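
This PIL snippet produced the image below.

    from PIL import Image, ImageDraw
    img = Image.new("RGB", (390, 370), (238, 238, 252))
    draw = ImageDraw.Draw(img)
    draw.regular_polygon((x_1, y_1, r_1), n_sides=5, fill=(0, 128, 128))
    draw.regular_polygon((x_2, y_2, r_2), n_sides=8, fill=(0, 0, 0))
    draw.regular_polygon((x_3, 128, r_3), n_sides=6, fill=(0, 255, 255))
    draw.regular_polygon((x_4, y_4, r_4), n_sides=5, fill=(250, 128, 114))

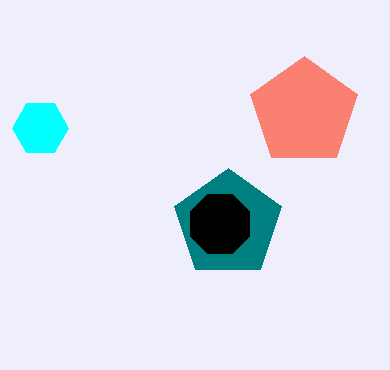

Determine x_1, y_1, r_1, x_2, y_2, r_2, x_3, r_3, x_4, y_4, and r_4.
x_1 = 228, y_1 = 224, r_1 = 56, x_2 = 220, y_2 = 224, r_2 = 32, x_3 = 40, r_3 = 28, x_4 = 304, y_4 = 112, r_4 = 56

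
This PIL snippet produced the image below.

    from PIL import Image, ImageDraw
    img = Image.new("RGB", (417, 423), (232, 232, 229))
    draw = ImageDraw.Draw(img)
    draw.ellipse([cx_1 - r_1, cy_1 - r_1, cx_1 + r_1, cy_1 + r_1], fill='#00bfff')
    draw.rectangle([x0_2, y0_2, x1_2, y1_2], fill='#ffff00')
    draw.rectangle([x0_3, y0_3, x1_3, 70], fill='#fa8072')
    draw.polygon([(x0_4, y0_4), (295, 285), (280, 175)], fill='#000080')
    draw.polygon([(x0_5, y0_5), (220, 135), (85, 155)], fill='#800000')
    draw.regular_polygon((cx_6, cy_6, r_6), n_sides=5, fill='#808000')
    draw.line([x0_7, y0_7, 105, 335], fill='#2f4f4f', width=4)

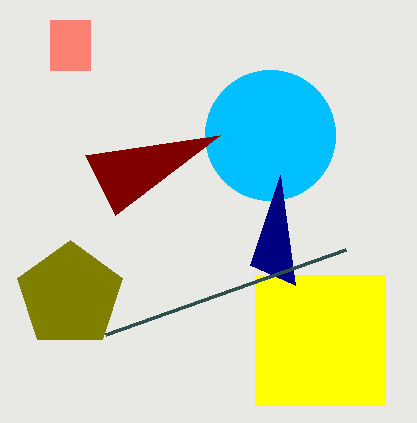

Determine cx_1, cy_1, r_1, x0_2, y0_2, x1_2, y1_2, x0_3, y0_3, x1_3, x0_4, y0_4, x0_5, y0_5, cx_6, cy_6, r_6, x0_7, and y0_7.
cx_1 = 270; cy_1 = 135; r_1 = 65; x0_2 = 255; y0_2 = 275; x1_2 = 385; y1_2 = 405; x0_3 = 50; y0_3 = 20; x1_3 = 90; x0_4 = 250; y0_4 = 265; x0_5 = 115; y0_5 = 215; cx_6 = 70; cy_6 = 295; r_6 = 55; x0_7 = 345; y0_7 = 250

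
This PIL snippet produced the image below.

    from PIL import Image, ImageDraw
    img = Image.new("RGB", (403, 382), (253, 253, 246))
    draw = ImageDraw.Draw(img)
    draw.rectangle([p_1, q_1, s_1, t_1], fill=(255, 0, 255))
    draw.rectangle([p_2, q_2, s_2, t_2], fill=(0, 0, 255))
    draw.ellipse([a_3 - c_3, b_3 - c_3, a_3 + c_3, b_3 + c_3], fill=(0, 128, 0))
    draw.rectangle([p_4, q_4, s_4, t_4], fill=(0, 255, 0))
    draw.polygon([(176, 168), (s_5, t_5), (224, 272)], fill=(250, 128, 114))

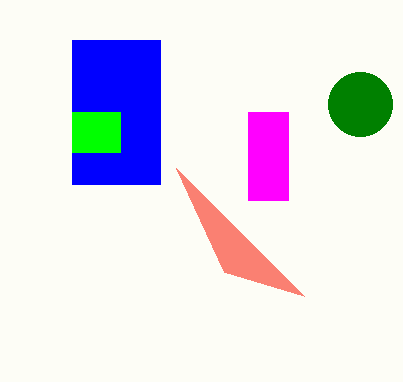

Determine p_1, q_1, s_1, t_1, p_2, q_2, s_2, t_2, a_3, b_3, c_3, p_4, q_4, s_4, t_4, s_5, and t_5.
p_1 = 248; q_1 = 112; s_1 = 288; t_1 = 200; p_2 = 72; q_2 = 40; s_2 = 160; t_2 = 184; a_3 = 360; b_3 = 104; c_3 = 32; p_4 = 72; q_4 = 112; s_4 = 120; t_4 = 152; s_5 = 304; t_5 = 296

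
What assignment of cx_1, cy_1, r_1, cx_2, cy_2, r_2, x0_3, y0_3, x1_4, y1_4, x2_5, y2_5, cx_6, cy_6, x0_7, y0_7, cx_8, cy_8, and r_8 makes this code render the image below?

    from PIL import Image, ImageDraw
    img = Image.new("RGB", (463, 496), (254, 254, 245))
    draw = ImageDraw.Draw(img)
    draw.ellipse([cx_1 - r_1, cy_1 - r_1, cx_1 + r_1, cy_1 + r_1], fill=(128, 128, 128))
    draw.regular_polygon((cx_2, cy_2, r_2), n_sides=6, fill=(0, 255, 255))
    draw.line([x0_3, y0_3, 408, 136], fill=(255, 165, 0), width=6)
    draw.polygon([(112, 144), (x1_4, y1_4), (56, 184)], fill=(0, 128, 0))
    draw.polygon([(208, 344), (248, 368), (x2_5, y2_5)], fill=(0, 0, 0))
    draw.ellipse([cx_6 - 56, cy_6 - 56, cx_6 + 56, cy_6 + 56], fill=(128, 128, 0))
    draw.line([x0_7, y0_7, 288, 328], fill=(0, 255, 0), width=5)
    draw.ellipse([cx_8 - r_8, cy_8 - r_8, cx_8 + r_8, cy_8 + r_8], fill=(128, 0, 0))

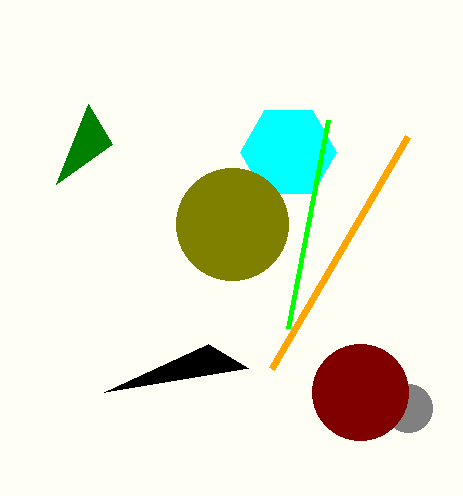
cx_1 = 408
cy_1 = 408
r_1 = 24
cx_2 = 288
cy_2 = 152
r_2 = 48
x0_3 = 272
y0_3 = 368
x1_4 = 88
y1_4 = 104
x2_5 = 104
y2_5 = 392
cx_6 = 232
cy_6 = 224
x0_7 = 328
y0_7 = 120
cx_8 = 360
cy_8 = 392
r_8 = 48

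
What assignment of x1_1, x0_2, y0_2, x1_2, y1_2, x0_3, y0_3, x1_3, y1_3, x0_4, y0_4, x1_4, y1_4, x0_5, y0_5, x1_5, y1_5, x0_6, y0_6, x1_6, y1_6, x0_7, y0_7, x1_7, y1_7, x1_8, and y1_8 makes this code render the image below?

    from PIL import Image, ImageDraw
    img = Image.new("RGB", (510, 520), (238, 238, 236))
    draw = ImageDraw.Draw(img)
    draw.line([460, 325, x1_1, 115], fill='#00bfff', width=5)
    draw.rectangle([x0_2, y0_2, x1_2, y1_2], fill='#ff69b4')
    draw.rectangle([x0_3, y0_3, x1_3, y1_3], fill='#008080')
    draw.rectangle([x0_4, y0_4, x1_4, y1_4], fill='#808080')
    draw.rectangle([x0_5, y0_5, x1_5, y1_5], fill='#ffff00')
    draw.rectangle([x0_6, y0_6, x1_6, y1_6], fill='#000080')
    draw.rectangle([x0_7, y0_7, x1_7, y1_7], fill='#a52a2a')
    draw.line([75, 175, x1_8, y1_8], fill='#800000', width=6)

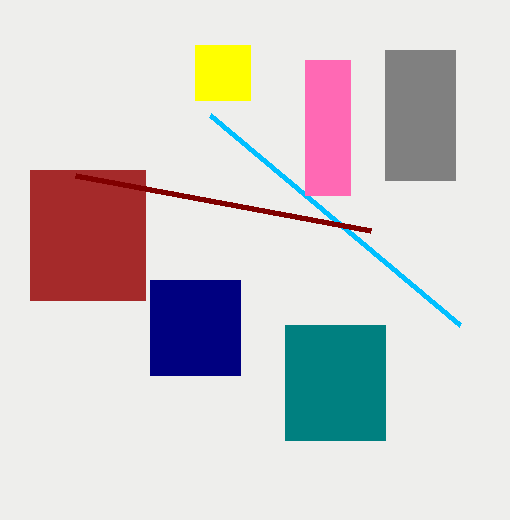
x1_1 = 210, x0_2 = 305, y0_2 = 60, x1_2 = 350, y1_2 = 195, x0_3 = 285, y0_3 = 325, x1_3 = 385, y1_3 = 440, x0_4 = 385, y0_4 = 50, x1_4 = 455, y1_4 = 180, x0_5 = 195, y0_5 = 45, x1_5 = 250, y1_5 = 100, x0_6 = 150, y0_6 = 280, x1_6 = 240, y1_6 = 375, x0_7 = 30, y0_7 = 170, x1_7 = 145, y1_7 = 300, x1_8 = 370, y1_8 = 230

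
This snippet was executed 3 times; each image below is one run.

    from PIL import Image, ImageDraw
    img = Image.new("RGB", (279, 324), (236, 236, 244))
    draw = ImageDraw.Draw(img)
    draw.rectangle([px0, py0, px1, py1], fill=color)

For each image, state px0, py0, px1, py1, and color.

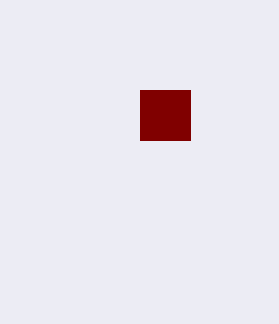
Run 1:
px0 = 140
py0 = 90
px1 = 190
py1 = 140
color = 'maroon'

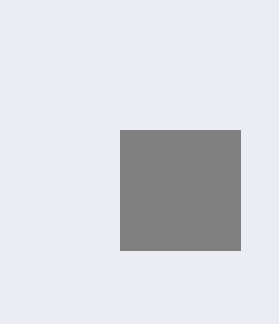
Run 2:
px0 = 120; py0 = 130; px1 = 240; py1 = 250; color = 'gray'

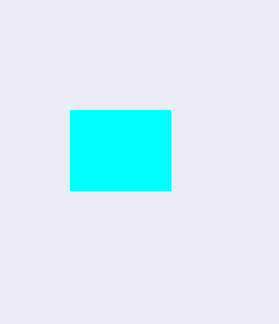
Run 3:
px0 = 70; py0 = 110; px1 = 170; py1 = 190; color = 'cyan'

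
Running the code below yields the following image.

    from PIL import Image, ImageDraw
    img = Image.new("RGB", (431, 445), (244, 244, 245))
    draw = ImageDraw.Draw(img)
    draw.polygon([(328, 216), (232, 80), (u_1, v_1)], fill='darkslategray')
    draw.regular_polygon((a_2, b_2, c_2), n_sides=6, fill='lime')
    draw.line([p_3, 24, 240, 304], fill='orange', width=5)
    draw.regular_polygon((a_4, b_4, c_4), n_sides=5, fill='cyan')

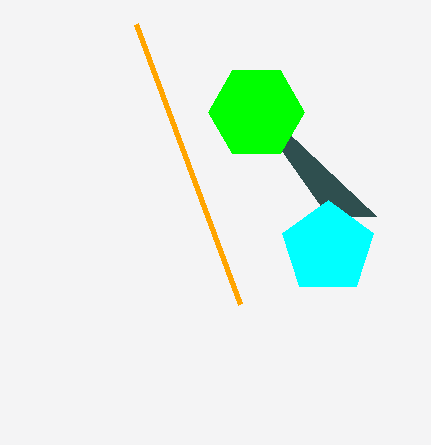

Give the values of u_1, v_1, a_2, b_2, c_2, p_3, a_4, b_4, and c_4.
u_1 = 376, v_1 = 216, a_2 = 256, b_2 = 112, c_2 = 48, p_3 = 136, a_4 = 328, b_4 = 248, c_4 = 48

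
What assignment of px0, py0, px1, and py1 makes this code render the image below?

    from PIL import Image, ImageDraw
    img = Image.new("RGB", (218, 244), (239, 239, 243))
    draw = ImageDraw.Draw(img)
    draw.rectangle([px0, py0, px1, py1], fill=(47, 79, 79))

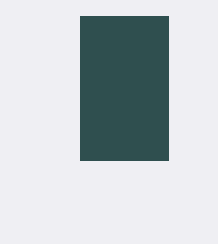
px0 = 80
py0 = 16
px1 = 168
py1 = 160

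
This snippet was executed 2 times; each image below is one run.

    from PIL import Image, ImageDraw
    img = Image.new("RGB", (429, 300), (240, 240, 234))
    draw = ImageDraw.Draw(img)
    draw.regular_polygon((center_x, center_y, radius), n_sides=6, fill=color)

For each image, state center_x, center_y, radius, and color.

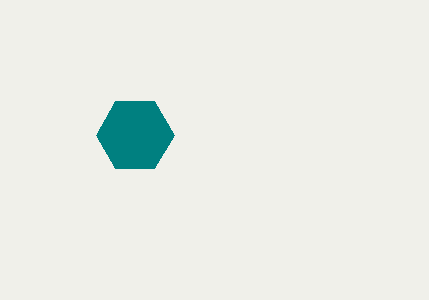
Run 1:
center_x = 135; center_y = 135; radius = 39; color = 'teal'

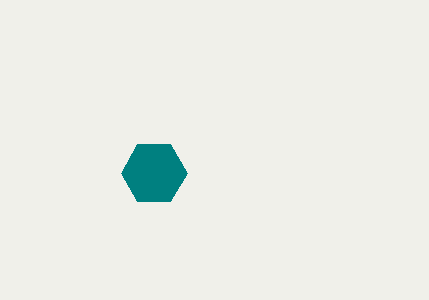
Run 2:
center_x = 154; center_y = 173; radius = 33; color = 'teal'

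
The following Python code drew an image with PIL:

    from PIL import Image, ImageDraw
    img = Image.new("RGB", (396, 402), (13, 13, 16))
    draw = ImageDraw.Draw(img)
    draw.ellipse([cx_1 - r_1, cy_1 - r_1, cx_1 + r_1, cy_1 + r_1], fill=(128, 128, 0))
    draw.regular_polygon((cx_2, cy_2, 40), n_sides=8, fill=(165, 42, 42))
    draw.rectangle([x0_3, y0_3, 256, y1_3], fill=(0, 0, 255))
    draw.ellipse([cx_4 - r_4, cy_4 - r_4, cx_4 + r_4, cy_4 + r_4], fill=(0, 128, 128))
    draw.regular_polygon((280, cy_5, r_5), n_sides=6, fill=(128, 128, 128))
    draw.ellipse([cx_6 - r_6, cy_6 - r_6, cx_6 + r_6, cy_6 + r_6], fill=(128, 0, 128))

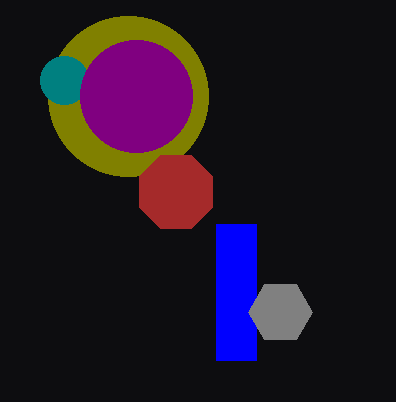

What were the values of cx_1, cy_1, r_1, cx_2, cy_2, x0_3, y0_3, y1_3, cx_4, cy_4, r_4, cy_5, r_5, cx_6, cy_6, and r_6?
cx_1 = 128, cy_1 = 96, r_1 = 80, cx_2 = 176, cy_2 = 192, x0_3 = 216, y0_3 = 224, y1_3 = 360, cx_4 = 64, cy_4 = 80, r_4 = 24, cy_5 = 312, r_5 = 32, cx_6 = 136, cy_6 = 96, r_6 = 56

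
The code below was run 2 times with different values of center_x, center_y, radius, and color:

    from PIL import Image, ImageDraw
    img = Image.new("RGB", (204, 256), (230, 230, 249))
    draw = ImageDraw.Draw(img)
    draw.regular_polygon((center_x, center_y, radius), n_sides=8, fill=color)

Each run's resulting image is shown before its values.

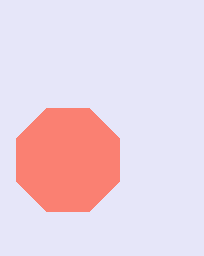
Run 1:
center_x = 68
center_y = 160
radius = 56
color = 'salmon'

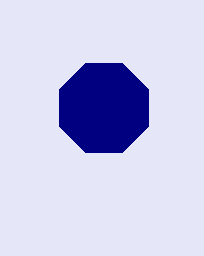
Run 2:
center_x = 104
center_y = 108
radius = 48
color = 'navy'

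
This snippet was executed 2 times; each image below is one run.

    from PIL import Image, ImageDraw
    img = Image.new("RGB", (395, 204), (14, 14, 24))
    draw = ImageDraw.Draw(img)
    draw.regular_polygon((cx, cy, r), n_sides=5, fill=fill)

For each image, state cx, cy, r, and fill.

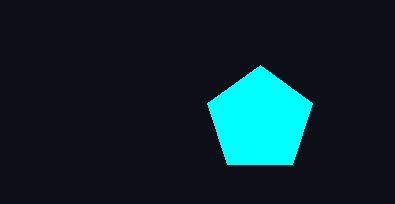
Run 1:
cx = 260, cy = 120, r = 55, fill = 'cyan'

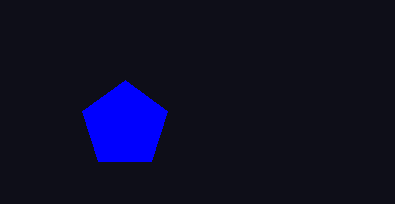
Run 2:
cx = 125; cy = 125; r = 45; fill = 'blue'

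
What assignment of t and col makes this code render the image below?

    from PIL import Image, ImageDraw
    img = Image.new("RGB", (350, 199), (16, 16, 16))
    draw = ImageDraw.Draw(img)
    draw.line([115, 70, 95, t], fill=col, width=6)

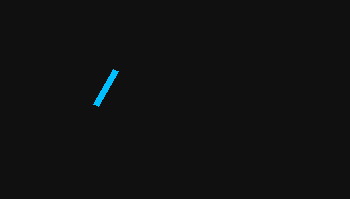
t = 105, col = 'deepskyblue'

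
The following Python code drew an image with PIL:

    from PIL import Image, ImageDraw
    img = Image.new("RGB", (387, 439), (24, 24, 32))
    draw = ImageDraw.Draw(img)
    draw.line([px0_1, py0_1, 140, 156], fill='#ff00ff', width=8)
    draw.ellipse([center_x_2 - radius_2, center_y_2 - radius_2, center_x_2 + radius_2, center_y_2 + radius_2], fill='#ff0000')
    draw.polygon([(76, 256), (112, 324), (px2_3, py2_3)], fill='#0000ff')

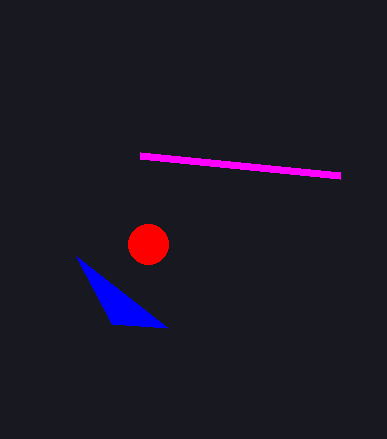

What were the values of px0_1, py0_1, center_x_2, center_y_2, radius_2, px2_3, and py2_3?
px0_1 = 340, py0_1 = 176, center_x_2 = 148, center_y_2 = 244, radius_2 = 20, px2_3 = 168, py2_3 = 328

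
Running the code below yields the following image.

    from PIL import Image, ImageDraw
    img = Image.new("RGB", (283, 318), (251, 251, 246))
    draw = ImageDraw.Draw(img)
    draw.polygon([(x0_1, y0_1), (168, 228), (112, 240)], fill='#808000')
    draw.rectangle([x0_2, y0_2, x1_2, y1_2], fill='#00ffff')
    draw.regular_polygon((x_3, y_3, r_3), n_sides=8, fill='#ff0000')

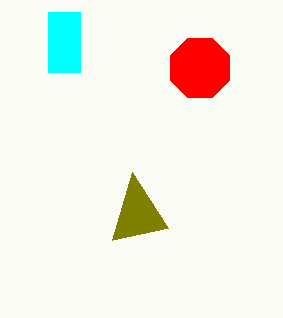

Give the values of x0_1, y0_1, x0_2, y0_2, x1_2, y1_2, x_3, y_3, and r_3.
x0_1 = 132; y0_1 = 172; x0_2 = 48; y0_2 = 12; x1_2 = 80; y1_2 = 72; x_3 = 200; y_3 = 68; r_3 = 32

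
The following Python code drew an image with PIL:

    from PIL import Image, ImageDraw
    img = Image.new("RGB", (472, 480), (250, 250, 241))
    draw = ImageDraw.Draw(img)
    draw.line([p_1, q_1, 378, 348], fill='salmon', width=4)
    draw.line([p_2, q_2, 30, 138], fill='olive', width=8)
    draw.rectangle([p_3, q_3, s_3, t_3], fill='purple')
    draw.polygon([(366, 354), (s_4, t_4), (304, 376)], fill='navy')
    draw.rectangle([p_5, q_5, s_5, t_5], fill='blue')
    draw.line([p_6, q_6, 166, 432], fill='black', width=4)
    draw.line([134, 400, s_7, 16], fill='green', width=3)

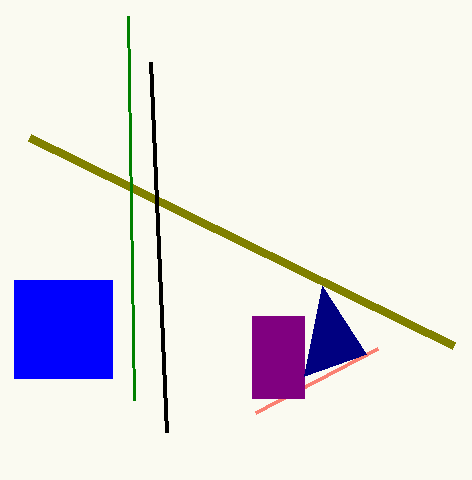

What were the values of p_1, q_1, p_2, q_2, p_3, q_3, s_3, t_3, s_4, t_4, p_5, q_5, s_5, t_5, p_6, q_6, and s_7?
p_1 = 256
q_1 = 412
p_2 = 454
q_2 = 346
p_3 = 252
q_3 = 316
s_3 = 304
t_3 = 398
s_4 = 322
t_4 = 286
p_5 = 14
q_5 = 280
s_5 = 112
t_5 = 378
p_6 = 150
q_6 = 62
s_7 = 128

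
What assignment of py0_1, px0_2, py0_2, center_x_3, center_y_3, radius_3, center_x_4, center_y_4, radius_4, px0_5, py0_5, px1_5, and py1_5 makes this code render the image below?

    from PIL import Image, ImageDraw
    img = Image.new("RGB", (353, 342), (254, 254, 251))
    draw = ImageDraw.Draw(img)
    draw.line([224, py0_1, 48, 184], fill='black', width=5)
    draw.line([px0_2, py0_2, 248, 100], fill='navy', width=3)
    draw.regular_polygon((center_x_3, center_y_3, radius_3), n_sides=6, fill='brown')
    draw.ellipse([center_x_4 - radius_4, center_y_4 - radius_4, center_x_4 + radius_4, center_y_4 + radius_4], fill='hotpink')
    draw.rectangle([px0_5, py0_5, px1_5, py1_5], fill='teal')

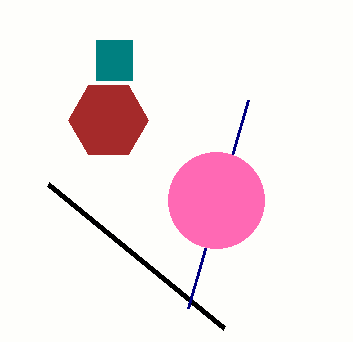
py0_1 = 328; px0_2 = 188; py0_2 = 308; center_x_3 = 108; center_y_3 = 120; radius_3 = 40; center_x_4 = 216; center_y_4 = 200; radius_4 = 48; px0_5 = 96; py0_5 = 40; px1_5 = 132; py1_5 = 80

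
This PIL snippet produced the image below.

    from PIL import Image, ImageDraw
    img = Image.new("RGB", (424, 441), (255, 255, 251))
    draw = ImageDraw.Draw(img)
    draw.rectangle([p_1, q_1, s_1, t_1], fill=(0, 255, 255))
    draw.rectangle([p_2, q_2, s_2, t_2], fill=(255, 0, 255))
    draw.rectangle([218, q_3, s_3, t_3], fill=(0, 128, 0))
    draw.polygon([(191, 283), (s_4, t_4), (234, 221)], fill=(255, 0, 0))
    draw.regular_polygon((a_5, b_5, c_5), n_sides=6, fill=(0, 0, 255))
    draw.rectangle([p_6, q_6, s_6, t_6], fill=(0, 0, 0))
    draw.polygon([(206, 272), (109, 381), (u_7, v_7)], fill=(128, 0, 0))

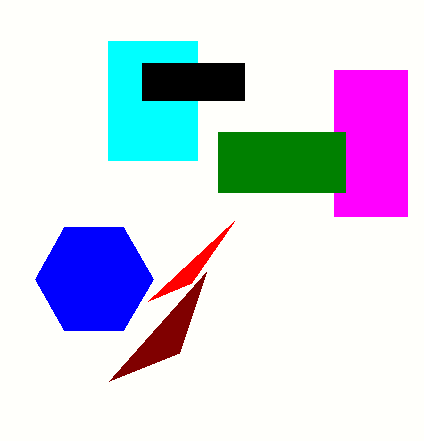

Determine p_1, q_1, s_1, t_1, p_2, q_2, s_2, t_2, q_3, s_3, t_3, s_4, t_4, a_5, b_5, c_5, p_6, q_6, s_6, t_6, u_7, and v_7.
p_1 = 108
q_1 = 41
s_1 = 197
t_1 = 160
p_2 = 334
q_2 = 70
s_2 = 407
t_2 = 216
q_3 = 132
s_3 = 345
t_3 = 192
s_4 = 148
t_4 = 301
a_5 = 94
b_5 = 279
c_5 = 59
p_6 = 142
q_6 = 63
s_6 = 244
t_6 = 100
u_7 = 179
v_7 = 353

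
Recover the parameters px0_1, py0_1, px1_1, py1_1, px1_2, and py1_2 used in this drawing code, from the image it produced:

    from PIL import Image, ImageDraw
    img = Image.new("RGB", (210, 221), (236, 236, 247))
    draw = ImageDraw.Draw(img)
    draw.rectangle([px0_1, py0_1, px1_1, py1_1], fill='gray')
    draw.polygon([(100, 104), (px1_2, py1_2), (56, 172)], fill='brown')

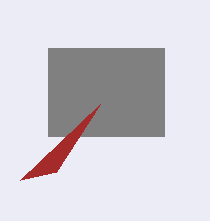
px0_1 = 48; py0_1 = 48; px1_1 = 164; py1_1 = 136; px1_2 = 20; py1_2 = 180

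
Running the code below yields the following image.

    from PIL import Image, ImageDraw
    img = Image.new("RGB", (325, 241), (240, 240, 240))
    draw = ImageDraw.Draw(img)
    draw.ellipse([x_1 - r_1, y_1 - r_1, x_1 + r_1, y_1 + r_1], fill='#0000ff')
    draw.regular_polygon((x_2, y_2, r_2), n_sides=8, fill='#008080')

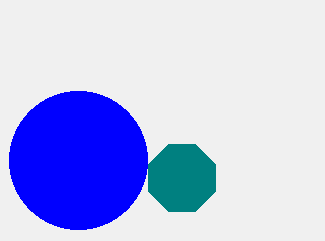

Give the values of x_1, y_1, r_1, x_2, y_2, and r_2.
x_1 = 78; y_1 = 160; r_1 = 69; x_2 = 182; y_2 = 178; r_2 = 36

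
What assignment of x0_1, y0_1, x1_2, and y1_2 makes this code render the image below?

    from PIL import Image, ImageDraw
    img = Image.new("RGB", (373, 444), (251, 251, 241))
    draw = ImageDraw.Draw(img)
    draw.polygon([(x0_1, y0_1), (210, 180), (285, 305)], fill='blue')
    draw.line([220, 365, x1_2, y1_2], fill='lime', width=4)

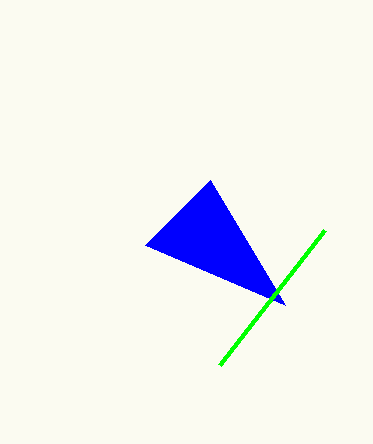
x0_1 = 145; y0_1 = 245; x1_2 = 325; y1_2 = 230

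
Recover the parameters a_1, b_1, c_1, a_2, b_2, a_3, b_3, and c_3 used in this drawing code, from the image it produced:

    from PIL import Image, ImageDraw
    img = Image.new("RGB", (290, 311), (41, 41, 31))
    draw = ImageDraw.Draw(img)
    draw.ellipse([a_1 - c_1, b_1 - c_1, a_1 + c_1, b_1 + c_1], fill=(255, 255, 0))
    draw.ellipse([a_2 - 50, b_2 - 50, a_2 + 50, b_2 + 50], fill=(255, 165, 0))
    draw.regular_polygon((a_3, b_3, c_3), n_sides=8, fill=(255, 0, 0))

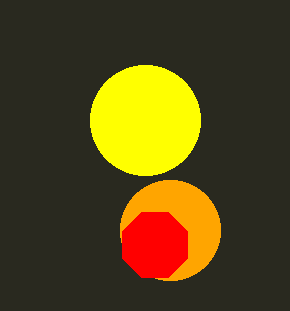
a_1 = 145
b_1 = 120
c_1 = 55
a_2 = 170
b_2 = 230
a_3 = 155
b_3 = 245
c_3 = 35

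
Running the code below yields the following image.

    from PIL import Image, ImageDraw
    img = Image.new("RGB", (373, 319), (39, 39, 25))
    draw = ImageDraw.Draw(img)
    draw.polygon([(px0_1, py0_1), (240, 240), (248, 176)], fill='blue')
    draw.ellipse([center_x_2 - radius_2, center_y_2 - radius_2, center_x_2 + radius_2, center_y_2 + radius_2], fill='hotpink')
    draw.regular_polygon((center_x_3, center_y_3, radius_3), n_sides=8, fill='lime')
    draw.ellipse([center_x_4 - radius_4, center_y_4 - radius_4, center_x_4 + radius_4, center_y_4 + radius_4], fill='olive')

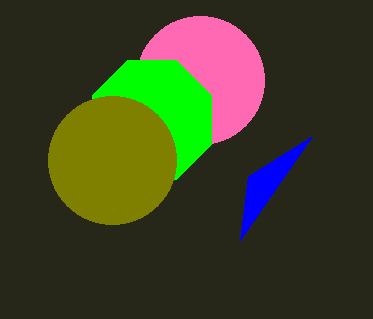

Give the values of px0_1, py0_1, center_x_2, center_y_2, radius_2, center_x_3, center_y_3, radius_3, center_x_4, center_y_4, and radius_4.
px0_1 = 312; py0_1 = 136; center_x_2 = 200; center_y_2 = 80; radius_2 = 64; center_x_3 = 152; center_y_3 = 120; radius_3 = 64; center_x_4 = 112; center_y_4 = 160; radius_4 = 64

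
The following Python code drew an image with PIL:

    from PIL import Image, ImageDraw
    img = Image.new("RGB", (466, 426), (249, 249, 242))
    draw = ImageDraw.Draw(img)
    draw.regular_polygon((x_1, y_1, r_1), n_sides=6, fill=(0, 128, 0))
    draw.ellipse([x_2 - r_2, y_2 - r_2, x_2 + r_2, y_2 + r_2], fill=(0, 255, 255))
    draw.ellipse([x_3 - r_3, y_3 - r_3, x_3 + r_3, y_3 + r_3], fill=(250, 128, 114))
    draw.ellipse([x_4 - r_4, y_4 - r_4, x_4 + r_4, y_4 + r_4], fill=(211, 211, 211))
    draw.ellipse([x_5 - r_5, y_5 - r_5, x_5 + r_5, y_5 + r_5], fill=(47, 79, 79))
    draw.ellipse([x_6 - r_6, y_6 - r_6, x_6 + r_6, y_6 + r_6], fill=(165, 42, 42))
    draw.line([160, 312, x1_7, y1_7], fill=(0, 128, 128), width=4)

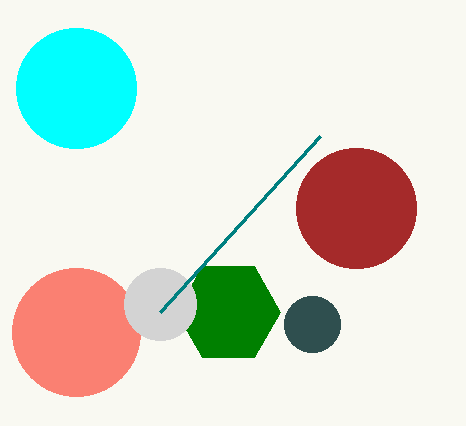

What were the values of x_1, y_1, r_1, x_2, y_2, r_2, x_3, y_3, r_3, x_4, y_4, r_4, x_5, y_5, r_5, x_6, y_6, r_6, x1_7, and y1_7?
x_1 = 228, y_1 = 312, r_1 = 52, x_2 = 76, y_2 = 88, r_2 = 60, x_3 = 76, y_3 = 332, r_3 = 64, x_4 = 160, y_4 = 304, r_4 = 36, x_5 = 312, y_5 = 324, r_5 = 28, x_6 = 356, y_6 = 208, r_6 = 60, x1_7 = 320, y1_7 = 136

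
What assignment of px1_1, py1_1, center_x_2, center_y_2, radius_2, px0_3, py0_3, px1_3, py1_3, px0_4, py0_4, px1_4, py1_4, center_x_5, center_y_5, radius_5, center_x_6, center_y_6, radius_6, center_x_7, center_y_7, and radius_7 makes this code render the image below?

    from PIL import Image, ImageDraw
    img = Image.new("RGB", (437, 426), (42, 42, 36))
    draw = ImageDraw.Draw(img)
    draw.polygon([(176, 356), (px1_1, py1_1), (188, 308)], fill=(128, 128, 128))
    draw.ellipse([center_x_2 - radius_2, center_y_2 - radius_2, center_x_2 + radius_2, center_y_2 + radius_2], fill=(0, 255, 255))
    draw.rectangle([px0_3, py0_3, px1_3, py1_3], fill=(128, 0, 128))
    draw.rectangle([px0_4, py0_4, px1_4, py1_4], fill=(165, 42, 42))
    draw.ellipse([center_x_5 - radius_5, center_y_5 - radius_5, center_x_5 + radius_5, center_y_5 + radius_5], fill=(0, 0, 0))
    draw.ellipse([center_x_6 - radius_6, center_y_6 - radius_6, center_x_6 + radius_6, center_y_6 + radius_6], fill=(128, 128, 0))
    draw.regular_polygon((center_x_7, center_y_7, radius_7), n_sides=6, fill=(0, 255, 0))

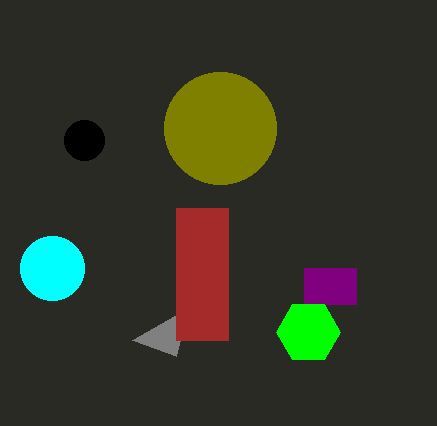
px1_1 = 132, py1_1 = 340, center_x_2 = 52, center_y_2 = 268, radius_2 = 32, px0_3 = 304, py0_3 = 268, px1_3 = 356, py1_3 = 304, px0_4 = 176, py0_4 = 208, px1_4 = 228, py1_4 = 340, center_x_5 = 84, center_y_5 = 140, radius_5 = 20, center_x_6 = 220, center_y_6 = 128, radius_6 = 56, center_x_7 = 308, center_y_7 = 332, radius_7 = 32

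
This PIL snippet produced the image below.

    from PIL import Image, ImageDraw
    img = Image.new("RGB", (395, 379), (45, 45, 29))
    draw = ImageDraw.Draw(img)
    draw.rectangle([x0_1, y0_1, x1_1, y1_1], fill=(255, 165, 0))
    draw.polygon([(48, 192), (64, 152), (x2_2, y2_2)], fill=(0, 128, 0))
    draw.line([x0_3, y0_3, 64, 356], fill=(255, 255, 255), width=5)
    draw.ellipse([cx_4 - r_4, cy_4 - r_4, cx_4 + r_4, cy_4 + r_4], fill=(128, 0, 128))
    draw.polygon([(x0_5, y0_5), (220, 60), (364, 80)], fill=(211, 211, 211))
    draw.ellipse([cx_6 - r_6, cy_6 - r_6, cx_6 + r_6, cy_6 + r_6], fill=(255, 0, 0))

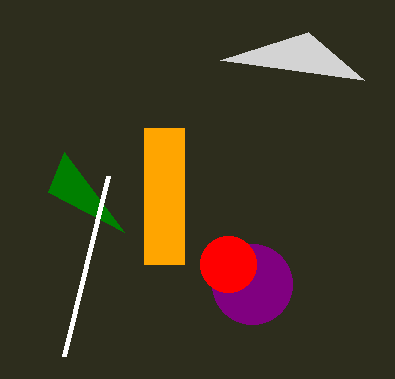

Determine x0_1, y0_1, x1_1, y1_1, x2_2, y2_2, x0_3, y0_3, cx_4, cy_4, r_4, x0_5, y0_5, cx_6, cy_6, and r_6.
x0_1 = 144; y0_1 = 128; x1_1 = 184; y1_1 = 264; x2_2 = 124; y2_2 = 232; x0_3 = 108; y0_3 = 176; cx_4 = 252; cy_4 = 284; r_4 = 40; x0_5 = 308; y0_5 = 32; cx_6 = 228; cy_6 = 264; r_6 = 28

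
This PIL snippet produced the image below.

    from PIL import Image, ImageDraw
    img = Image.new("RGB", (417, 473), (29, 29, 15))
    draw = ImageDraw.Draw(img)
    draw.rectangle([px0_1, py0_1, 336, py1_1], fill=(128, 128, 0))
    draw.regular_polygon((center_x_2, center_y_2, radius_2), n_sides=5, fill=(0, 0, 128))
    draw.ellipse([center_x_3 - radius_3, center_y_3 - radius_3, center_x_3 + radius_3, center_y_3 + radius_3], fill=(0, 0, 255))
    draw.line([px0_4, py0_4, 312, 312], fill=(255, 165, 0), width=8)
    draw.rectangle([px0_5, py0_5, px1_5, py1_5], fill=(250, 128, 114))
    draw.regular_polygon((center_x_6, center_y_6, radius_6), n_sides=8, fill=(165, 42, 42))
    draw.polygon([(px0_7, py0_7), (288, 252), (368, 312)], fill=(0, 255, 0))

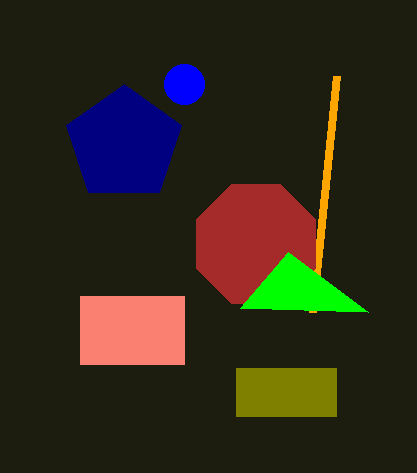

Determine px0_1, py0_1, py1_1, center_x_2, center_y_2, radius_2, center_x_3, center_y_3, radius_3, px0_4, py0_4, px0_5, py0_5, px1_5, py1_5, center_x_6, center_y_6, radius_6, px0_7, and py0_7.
px0_1 = 236
py0_1 = 368
py1_1 = 416
center_x_2 = 124
center_y_2 = 144
radius_2 = 60
center_x_3 = 184
center_y_3 = 84
radius_3 = 20
px0_4 = 336
py0_4 = 76
px0_5 = 80
py0_5 = 296
px1_5 = 184
py1_5 = 364
center_x_6 = 256
center_y_6 = 244
radius_6 = 64
px0_7 = 240
py0_7 = 308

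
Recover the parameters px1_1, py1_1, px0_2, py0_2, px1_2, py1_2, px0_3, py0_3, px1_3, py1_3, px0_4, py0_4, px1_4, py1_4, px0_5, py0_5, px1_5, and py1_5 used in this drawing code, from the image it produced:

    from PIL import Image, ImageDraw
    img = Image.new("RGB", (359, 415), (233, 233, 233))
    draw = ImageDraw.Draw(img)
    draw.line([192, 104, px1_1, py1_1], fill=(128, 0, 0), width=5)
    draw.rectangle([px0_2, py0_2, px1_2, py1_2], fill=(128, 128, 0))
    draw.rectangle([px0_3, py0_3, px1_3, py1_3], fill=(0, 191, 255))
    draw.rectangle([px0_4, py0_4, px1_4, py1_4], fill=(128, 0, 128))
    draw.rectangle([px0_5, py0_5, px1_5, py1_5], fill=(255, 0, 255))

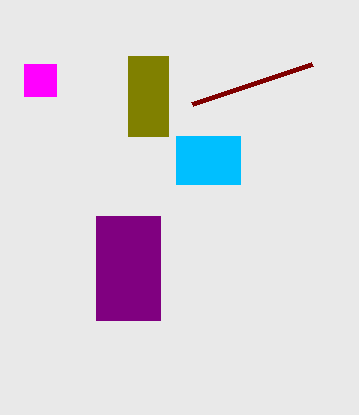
px1_1 = 312
py1_1 = 64
px0_2 = 128
py0_2 = 56
px1_2 = 168
py1_2 = 136
px0_3 = 176
py0_3 = 136
px1_3 = 240
py1_3 = 184
px0_4 = 96
py0_4 = 216
px1_4 = 160
py1_4 = 320
px0_5 = 24
py0_5 = 64
px1_5 = 56
py1_5 = 96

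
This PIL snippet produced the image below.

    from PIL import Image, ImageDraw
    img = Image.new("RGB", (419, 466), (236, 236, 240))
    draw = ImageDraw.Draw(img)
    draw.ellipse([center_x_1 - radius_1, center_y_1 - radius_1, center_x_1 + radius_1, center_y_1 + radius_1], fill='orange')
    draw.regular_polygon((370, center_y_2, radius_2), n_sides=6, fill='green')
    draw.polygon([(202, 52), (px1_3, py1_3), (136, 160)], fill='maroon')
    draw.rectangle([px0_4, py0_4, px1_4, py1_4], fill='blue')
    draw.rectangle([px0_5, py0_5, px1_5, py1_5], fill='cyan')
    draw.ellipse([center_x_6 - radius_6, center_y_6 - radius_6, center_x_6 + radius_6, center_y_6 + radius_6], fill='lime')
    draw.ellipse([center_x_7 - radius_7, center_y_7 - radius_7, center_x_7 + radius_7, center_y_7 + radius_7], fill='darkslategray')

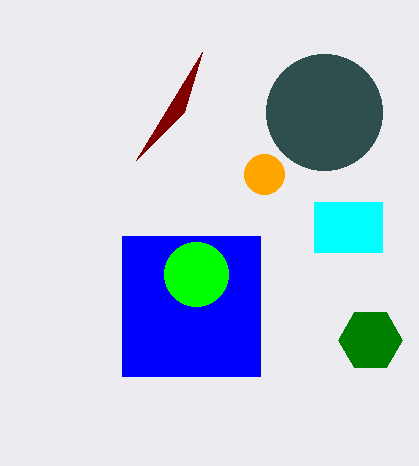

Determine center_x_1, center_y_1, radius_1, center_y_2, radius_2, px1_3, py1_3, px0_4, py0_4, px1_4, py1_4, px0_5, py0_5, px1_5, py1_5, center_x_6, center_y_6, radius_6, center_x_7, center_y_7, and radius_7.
center_x_1 = 264, center_y_1 = 174, radius_1 = 20, center_y_2 = 340, radius_2 = 32, px1_3 = 184, py1_3 = 112, px0_4 = 122, py0_4 = 236, px1_4 = 260, py1_4 = 376, px0_5 = 314, py0_5 = 202, px1_5 = 382, py1_5 = 252, center_x_6 = 196, center_y_6 = 274, radius_6 = 32, center_x_7 = 324, center_y_7 = 112, radius_7 = 58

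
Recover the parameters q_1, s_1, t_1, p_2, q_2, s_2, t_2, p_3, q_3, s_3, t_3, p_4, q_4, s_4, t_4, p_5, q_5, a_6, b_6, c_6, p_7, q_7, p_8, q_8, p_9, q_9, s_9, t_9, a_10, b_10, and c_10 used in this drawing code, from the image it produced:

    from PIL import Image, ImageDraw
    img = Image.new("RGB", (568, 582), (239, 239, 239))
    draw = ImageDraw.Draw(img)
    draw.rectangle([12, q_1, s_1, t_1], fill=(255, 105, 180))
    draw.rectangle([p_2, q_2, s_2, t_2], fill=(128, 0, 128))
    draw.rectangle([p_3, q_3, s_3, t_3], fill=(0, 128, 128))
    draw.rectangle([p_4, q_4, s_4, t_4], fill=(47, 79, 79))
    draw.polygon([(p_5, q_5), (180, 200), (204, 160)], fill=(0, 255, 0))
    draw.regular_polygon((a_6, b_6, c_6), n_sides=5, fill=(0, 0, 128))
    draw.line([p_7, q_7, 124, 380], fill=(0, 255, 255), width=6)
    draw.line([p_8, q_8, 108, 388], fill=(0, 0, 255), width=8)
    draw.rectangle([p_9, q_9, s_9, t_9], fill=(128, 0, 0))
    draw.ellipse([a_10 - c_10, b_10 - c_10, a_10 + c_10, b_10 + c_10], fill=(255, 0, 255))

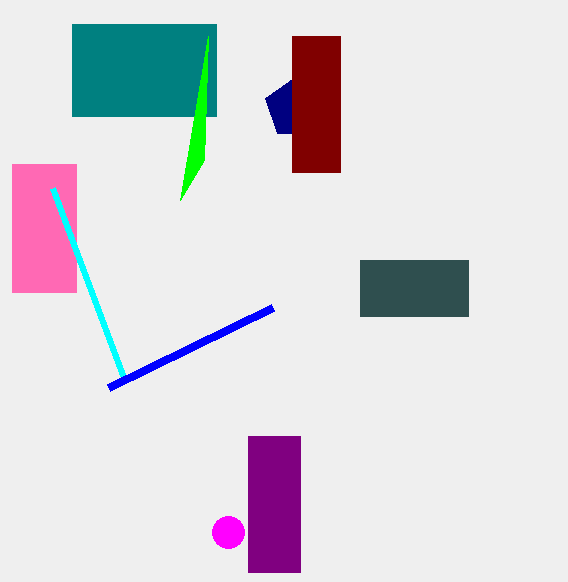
q_1 = 164
s_1 = 76
t_1 = 292
p_2 = 248
q_2 = 436
s_2 = 300
t_2 = 572
p_3 = 72
q_3 = 24
s_3 = 216
t_3 = 116
p_4 = 360
q_4 = 260
s_4 = 468
t_4 = 316
p_5 = 208
q_5 = 36
a_6 = 296
b_6 = 108
c_6 = 32
p_7 = 52
q_7 = 188
p_8 = 272
q_8 = 308
p_9 = 292
q_9 = 36
s_9 = 340
t_9 = 172
a_10 = 228
b_10 = 532
c_10 = 16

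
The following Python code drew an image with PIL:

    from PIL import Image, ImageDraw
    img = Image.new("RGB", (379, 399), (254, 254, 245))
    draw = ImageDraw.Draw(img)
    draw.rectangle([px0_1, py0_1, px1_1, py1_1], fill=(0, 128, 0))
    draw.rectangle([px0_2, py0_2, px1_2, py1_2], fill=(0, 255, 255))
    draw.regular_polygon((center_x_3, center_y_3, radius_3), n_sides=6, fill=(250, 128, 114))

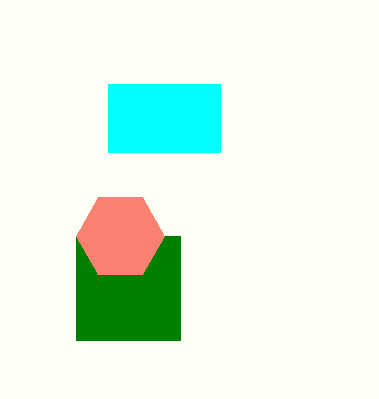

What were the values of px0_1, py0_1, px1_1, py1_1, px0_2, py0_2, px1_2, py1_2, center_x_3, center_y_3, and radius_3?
px0_1 = 76, py0_1 = 236, px1_1 = 180, py1_1 = 340, px0_2 = 108, py0_2 = 84, px1_2 = 220, py1_2 = 152, center_x_3 = 120, center_y_3 = 236, radius_3 = 44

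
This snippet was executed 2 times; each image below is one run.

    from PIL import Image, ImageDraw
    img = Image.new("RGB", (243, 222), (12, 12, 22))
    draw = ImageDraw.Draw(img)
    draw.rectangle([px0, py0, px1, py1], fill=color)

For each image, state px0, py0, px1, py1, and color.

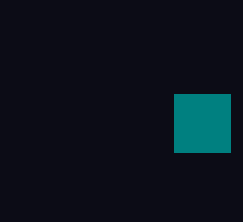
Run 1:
px0 = 174, py0 = 94, px1 = 230, py1 = 152, color = 'teal'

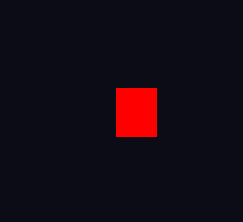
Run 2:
px0 = 116
py0 = 88
px1 = 156
py1 = 136
color = 'red'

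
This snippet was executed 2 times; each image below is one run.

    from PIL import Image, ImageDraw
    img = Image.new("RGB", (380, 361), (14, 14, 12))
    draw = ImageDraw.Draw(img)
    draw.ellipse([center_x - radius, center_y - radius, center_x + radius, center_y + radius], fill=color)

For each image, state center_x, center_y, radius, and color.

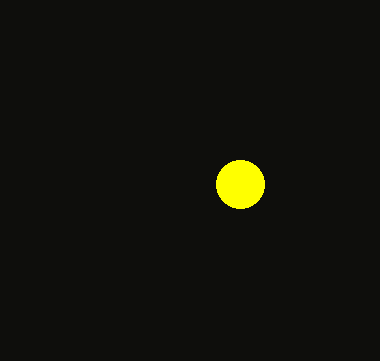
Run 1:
center_x = 240; center_y = 184; radius = 24; color = 'yellow'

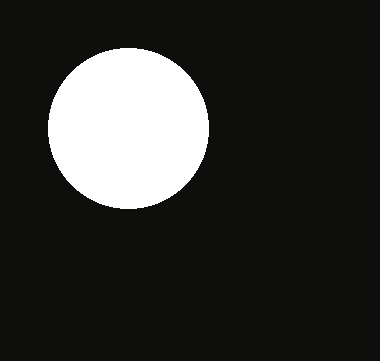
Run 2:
center_x = 128
center_y = 128
radius = 80
color = 'white'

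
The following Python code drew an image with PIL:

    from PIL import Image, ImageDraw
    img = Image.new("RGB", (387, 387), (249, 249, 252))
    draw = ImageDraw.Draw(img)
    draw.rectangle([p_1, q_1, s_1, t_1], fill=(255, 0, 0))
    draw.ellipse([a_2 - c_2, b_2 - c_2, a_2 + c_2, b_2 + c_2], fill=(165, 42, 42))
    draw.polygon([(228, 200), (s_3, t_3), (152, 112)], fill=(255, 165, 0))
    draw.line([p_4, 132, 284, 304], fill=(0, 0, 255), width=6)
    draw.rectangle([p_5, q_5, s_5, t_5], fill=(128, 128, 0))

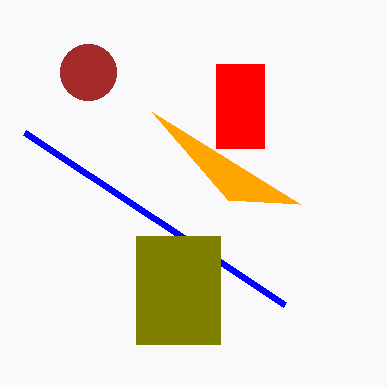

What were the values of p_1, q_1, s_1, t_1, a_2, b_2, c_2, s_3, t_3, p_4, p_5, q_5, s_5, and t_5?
p_1 = 216
q_1 = 64
s_1 = 264
t_1 = 148
a_2 = 88
b_2 = 72
c_2 = 28
s_3 = 300
t_3 = 204
p_4 = 24
p_5 = 136
q_5 = 236
s_5 = 220
t_5 = 344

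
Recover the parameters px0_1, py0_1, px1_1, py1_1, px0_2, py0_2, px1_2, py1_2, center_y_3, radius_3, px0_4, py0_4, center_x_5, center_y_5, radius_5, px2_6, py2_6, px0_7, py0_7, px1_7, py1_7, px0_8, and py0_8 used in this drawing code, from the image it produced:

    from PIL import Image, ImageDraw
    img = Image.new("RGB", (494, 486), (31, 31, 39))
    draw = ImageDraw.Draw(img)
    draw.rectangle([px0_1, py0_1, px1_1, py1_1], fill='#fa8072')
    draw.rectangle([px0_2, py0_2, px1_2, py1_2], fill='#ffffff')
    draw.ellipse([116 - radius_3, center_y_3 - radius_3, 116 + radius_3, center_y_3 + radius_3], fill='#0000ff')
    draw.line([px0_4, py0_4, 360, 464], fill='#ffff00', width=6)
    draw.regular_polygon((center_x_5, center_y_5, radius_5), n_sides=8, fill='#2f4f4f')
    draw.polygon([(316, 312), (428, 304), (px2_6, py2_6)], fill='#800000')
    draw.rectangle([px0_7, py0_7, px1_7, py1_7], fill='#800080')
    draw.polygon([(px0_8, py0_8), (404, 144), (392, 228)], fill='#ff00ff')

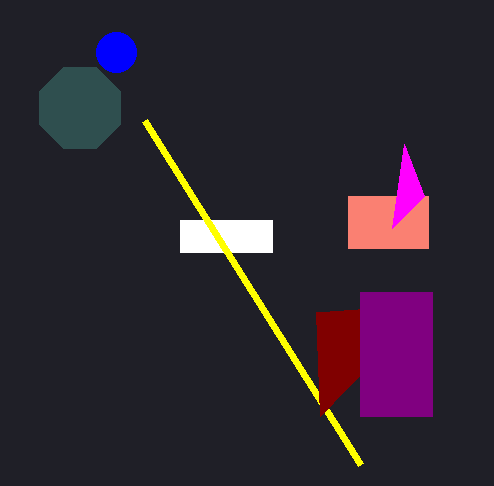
px0_1 = 348
py0_1 = 196
px1_1 = 428
py1_1 = 248
px0_2 = 180
py0_2 = 220
px1_2 = 272
py1_2 = 252
center_y_3 = 52
radius_3 = 20
px0_4 = 144
py0_4 = 120
center_x_5 = 80
center_y_5 = 108
radius_5 = 44
px2_6 = 320
py2_6 = 416
px0_7 = 360
py0_7 = 292
px1_7 = 432
py1_7 = 416
px0_8 = 424
py0_8 = 196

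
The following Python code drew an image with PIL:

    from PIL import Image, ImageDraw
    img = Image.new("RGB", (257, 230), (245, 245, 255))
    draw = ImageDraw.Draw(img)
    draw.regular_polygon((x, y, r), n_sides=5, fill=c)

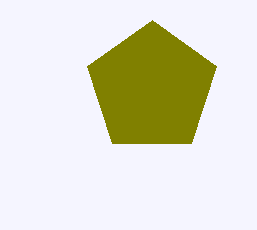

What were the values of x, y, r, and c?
x = 152, y = 88, r = 68, c = 'olive'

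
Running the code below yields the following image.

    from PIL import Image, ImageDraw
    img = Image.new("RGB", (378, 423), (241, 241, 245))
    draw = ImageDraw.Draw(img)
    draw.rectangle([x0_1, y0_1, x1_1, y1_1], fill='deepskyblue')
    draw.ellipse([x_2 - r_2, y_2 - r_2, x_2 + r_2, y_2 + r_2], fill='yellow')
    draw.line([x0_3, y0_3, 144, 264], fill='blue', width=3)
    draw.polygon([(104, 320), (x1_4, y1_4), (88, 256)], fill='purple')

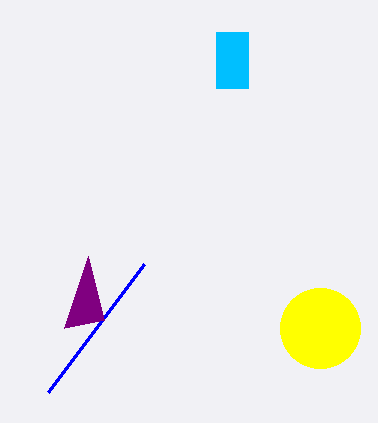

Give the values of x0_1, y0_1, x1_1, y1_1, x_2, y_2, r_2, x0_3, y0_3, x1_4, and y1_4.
x0_1 = 216, y0_1 = 32, x1_1 = 248, y1_1 = 88, x_2 = 320, y_2 = 328, r_2 = 40, x0_3 = 48, y0_3 = 392, x1_4 = 64, y1_4 = 328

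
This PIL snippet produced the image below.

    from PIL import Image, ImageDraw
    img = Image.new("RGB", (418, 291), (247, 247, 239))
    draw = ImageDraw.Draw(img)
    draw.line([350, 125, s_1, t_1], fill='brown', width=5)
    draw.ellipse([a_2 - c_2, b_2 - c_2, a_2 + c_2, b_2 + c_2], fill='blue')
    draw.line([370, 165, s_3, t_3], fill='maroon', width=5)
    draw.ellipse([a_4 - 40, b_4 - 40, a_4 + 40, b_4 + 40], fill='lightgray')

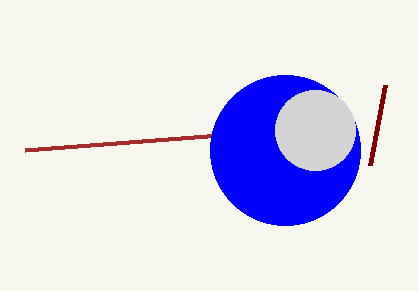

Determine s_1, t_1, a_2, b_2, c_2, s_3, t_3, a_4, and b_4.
s_1 = 25
t_1 = 150
a_2 = 285
b_2 = 150
c_2 = 75
s_3 = 385
t_3 = 85
a_4 = 315
b_4 = 130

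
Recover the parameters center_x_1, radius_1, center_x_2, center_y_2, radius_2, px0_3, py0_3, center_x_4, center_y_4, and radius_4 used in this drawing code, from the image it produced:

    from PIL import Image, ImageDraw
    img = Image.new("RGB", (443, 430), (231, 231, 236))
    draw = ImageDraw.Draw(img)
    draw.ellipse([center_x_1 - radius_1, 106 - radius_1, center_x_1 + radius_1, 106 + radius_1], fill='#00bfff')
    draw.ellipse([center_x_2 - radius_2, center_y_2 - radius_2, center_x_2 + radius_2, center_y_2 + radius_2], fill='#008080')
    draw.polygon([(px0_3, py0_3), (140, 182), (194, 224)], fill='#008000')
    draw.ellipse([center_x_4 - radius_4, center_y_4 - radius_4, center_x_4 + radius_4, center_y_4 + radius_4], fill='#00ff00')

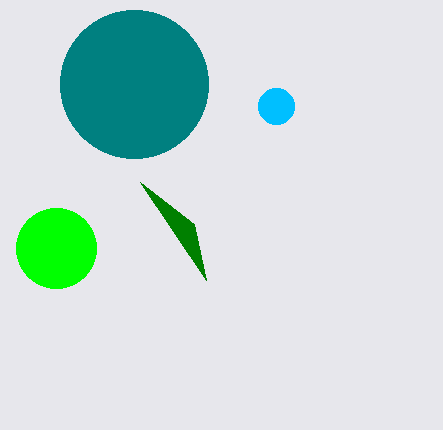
center_x_1 = 276, radius_1 = 18, center_x_2 = 134, center_y_2 = 84, radius_2 = 74, px0_3 = 206, py0_3 = 280, center_x_4 = 56, center_y_4 = 248, radius_4 = 40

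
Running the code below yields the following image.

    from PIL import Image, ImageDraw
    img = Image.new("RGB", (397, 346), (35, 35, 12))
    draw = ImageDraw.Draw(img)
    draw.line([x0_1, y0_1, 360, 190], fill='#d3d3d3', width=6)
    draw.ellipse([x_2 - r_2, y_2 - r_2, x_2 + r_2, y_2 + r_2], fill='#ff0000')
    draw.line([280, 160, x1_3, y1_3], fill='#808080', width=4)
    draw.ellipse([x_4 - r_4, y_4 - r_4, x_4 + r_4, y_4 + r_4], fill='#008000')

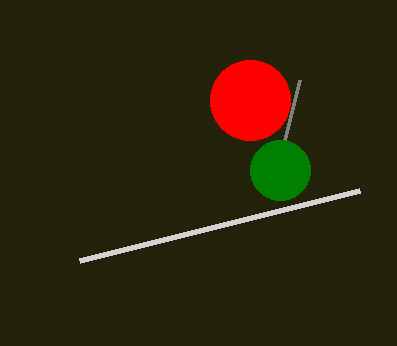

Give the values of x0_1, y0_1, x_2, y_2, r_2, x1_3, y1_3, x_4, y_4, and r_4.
x0_1 = 80
y0_1 = 260
x_2 = 250
y_2 = 100
r_2 = 40
x1_3 = 300
y1_3 = 80
x_4 = 280
y_4 = 170
r_4 = 30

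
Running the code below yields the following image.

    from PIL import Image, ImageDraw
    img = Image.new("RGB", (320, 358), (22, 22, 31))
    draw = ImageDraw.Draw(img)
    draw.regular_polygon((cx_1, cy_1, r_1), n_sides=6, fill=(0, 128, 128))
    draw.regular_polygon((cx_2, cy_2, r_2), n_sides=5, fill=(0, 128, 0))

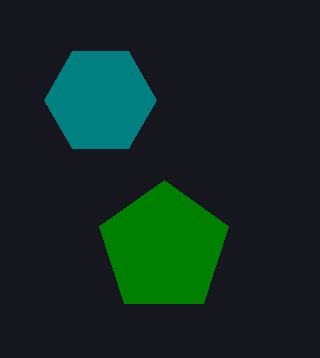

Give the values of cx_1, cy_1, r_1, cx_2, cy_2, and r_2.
cx_1 = 100
cy_1 = 100
r_1 = 56
cx_2 = 164
cy_2 = 248
r_2 = 68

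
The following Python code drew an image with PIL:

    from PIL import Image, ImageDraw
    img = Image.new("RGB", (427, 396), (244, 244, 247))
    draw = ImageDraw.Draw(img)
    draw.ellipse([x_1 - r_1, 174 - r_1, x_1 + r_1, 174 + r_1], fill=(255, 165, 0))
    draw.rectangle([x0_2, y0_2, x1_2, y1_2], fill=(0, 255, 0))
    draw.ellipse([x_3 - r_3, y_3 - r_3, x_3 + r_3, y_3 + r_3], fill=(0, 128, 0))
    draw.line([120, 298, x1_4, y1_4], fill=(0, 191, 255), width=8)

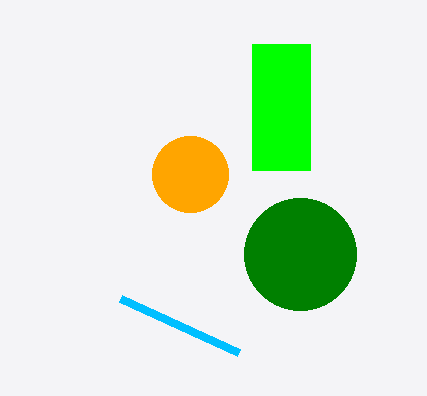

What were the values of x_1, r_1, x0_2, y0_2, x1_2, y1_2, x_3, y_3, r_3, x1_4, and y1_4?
x_1 = 190, r_1 = 38, x0_2 = 252, y0_2 = 44, x1_2 = 310, y1_2 = 170, x_3 = 300, y_3 = 254, r_3 = 56, x1_4 = 238, y1_4 = 352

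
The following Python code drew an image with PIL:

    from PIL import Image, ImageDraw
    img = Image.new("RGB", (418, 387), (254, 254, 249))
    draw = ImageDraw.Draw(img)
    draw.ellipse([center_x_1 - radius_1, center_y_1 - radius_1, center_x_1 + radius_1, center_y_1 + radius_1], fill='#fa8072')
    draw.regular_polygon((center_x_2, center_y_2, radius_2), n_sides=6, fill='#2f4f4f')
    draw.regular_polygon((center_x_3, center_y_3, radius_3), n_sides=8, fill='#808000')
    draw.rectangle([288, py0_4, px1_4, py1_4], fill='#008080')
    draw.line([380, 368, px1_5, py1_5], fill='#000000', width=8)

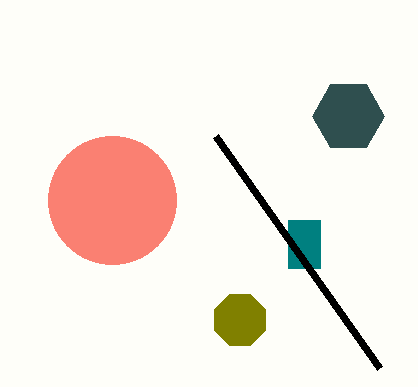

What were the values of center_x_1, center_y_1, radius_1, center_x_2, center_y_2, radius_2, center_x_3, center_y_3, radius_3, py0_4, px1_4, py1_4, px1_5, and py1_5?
center_x_1 = 112, center_y_1 = 200, radius_1 = 64, center_x_2 = 348, center_y_2 = 116, radius_2 = 36, center_x_3 = 240, center_y_3 = 320, radius_3 = 28, py0_4 = 220, px1_4 = 320, py1_4 = 268, px1_5 = 216, py1_5 = 136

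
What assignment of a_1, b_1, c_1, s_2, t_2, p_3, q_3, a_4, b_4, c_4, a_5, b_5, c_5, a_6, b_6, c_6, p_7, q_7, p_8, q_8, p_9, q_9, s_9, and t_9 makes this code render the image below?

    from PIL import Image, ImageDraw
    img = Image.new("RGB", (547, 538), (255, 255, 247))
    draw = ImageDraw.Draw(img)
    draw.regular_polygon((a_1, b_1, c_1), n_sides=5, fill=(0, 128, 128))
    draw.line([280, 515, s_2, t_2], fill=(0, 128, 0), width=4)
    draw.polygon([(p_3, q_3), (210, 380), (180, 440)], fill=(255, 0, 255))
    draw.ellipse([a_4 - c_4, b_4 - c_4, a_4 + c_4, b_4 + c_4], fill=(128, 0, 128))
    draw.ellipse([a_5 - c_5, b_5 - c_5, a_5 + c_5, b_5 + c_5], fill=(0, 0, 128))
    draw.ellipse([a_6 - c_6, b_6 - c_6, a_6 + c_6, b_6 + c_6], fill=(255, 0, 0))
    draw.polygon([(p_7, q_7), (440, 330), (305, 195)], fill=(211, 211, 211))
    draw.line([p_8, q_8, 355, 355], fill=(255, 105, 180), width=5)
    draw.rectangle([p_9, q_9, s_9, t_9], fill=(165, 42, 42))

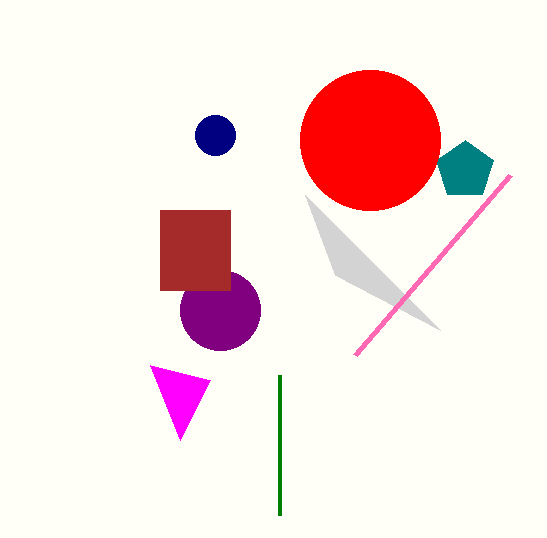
a_1 = 465, b_1 = 170, c_1 = 30, s_2 = 280, t_2 = 375, p_3 = 150, q_3 = 365, a_4 = 220, b_4 = 310, c_4 = 40, a_5 = 215, b_5 = 135, c_5 = 20, a_6 = 370, b_6 = 140, c_6 = 70, p_7 = 335, q_7 = 275, p_8 = 510, q_8 = 175, p_9 = 160, q_9 = 210, s_9 = 230, t_9 = 290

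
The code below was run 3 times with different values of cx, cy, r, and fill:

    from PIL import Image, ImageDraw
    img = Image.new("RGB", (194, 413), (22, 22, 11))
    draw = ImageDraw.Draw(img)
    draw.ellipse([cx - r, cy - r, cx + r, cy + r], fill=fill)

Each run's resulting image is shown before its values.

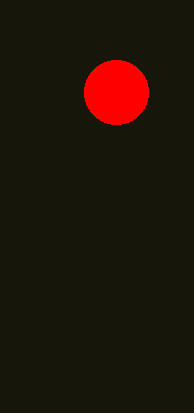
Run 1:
cx = 116, cy = 92, r = 32, fill = 'red'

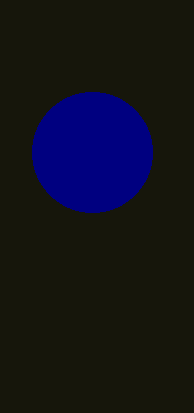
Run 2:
cx = 92; cy = 152; r = 60; fill = 'navy'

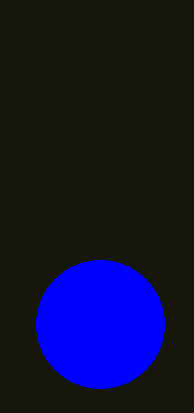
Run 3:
cx = 100; cy = 324; r = 64; fill = 'blue'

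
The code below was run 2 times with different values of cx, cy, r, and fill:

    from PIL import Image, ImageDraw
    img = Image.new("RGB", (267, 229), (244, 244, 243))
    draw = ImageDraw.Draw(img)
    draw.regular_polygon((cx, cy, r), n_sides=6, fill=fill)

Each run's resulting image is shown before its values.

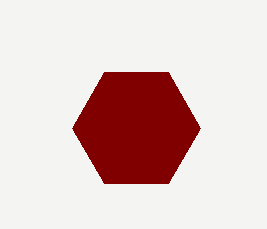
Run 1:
cx = 136, cy = 128, r = 64, fill = 'maroon'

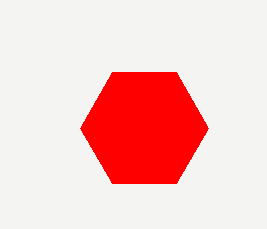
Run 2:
cx = 144, cy = 128, r = 64, fill = 'red'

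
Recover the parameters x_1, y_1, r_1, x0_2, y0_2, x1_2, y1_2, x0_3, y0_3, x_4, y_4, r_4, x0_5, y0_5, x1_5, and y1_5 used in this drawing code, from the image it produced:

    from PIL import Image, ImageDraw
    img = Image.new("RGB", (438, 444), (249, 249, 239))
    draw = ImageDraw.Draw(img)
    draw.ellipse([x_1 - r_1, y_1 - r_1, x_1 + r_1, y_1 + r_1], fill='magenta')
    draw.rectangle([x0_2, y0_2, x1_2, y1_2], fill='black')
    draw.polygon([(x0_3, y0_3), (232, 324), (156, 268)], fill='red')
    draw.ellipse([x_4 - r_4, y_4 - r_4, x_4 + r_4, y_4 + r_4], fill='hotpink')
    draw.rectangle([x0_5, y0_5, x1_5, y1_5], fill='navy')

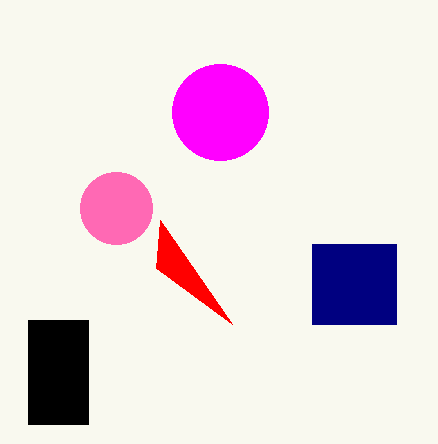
x_1 = 220
y_1 = 112
r_1 = 48
x0_2 = 28
y0_2 = 320
x1_2 = 88
y1_2 = 424
x0_3 = 160
y0_3 = 220
x_4 = 116
y_4 = 208
r_4 = 36
x0_5 = 312
y0_5 = 244
x1_5 = 396
y1_5 = 324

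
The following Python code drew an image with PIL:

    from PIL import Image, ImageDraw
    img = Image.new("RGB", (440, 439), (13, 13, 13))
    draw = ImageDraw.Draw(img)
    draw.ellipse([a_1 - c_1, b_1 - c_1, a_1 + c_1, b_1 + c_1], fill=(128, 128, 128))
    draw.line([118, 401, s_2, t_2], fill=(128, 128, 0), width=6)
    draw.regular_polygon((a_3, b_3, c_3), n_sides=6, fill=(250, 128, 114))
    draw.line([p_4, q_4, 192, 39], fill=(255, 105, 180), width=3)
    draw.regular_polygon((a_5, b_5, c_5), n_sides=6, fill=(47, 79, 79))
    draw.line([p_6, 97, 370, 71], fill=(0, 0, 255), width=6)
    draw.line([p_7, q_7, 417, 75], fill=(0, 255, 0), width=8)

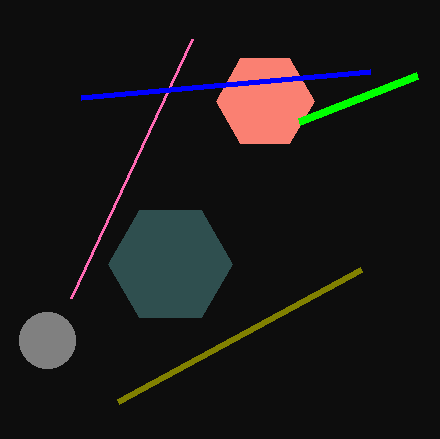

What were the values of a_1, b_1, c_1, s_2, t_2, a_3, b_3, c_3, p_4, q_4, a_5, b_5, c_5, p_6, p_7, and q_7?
a_1 = 47, b_1 = 340, c_1 = 28, s_2 = 361, t_2 = 269, a_3 = 265, b_3 = 101, c_3 = 49, p_4 = 71, q_4 = 298, a_5 = 170, b_5 = 264, c_5 = 62, p_6 = 81, p_7 = 299, q_7 = 121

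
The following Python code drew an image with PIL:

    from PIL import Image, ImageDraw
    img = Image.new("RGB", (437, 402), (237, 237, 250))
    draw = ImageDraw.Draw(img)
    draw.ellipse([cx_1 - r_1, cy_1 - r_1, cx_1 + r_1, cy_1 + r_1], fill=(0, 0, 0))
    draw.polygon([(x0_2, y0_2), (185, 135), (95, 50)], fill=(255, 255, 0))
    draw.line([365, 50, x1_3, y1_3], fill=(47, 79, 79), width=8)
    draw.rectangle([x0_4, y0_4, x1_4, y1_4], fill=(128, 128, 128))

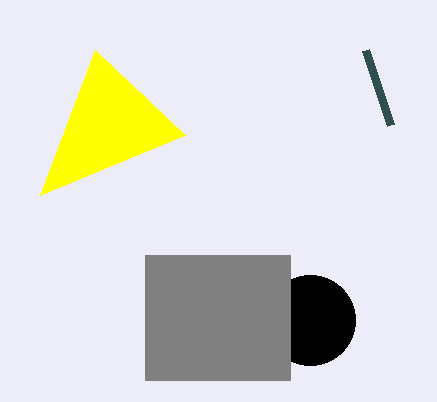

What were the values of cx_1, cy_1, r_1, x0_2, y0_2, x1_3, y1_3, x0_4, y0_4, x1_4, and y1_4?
cx_1 = 310; cy_1 = 320; r_1 = 45; x0_2 = 40; y0_2 = 195; x1_3 = 390; y1_3 = 125; x0_4 = 145; y0_4 = 255; x1_4 = 290; y1_4 = 380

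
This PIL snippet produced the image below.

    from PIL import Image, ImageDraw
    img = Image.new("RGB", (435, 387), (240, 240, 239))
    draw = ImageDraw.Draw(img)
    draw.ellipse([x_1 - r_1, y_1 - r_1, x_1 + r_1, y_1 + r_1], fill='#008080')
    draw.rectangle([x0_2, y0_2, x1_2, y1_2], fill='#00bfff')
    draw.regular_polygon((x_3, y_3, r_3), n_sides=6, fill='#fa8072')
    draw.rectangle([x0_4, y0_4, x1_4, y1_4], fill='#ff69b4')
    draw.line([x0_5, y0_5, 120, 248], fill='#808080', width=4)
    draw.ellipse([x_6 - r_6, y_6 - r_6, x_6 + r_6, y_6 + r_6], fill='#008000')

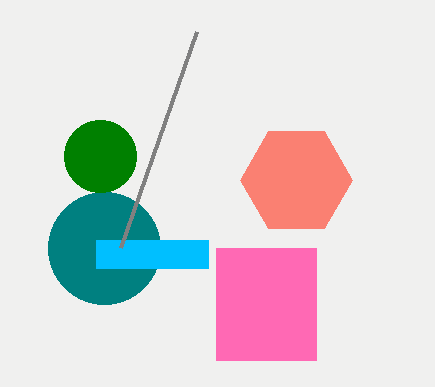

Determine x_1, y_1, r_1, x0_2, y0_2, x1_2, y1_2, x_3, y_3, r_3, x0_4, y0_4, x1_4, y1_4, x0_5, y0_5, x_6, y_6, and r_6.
x_1 = 104
y_1 = 248
r_1 = 56
x0_2 = 96
y0_2 = 240
x1_2 = 208
y1_2 = 268
x_3 = 296
y_3 = 180
r_3 = 56
x0_4 = 216
y0_4 = 248
x1_4 = 316
y1_4 = 360
x0_5 = 196
y0_5 = 32
x_6 = 100
y_6 = 156
r_6 = 36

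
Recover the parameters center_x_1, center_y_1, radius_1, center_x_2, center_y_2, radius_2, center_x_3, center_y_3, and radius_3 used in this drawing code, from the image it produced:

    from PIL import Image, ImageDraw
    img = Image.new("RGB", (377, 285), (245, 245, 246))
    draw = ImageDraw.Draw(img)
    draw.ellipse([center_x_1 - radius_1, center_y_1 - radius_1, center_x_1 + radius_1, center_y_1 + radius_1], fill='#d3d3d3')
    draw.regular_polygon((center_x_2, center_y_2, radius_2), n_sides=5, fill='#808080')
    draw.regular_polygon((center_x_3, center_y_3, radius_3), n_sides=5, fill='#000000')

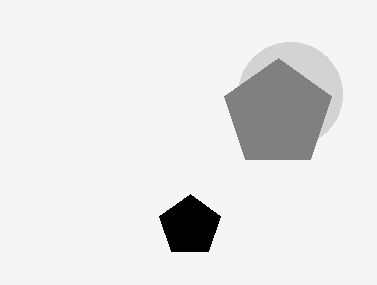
center_x_1 = 290
center_y_1 = 94
radius_1 = 52
center_x_2 = 278
center_y_2 = 114
radius_2 = 56
center_x_3 = 190
center_y_3 = 226
radius_3 = 32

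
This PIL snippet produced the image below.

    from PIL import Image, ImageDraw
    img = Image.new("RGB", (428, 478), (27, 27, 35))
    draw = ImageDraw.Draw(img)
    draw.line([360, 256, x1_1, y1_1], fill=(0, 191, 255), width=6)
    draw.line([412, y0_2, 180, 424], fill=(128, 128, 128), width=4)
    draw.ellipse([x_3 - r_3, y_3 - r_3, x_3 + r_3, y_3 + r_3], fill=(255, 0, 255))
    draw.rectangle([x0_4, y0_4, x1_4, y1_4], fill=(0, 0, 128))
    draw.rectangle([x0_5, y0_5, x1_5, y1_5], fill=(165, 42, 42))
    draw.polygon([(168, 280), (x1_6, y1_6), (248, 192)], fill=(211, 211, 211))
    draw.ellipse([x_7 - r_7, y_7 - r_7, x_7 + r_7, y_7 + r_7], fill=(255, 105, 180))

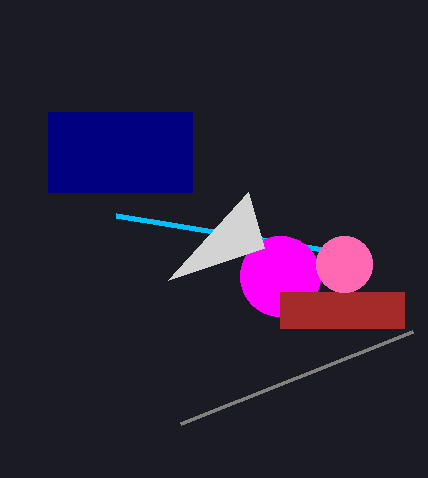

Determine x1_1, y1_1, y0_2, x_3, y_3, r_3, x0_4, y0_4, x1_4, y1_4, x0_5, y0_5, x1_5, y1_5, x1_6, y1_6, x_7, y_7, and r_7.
x1_1 = 116
y1_1 = 216
y0_2 = 332
x_3 = 280
y_3 = 276
r_3 = 40
x0_4 = 48
y0_4 = 112
x1_4 = 192
y1_4 = 192
x0_5 = 280
y0_5 = 292
x1_5 = 404
y1_5 = 328
x1_6 = 264
y1_6 = 248
x_7 = 344
y_7 = 264
r_7 = 28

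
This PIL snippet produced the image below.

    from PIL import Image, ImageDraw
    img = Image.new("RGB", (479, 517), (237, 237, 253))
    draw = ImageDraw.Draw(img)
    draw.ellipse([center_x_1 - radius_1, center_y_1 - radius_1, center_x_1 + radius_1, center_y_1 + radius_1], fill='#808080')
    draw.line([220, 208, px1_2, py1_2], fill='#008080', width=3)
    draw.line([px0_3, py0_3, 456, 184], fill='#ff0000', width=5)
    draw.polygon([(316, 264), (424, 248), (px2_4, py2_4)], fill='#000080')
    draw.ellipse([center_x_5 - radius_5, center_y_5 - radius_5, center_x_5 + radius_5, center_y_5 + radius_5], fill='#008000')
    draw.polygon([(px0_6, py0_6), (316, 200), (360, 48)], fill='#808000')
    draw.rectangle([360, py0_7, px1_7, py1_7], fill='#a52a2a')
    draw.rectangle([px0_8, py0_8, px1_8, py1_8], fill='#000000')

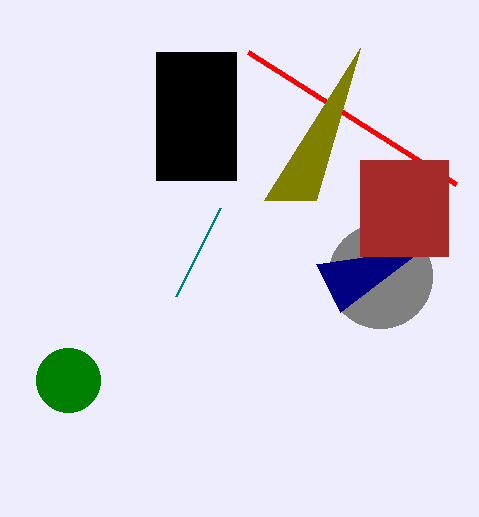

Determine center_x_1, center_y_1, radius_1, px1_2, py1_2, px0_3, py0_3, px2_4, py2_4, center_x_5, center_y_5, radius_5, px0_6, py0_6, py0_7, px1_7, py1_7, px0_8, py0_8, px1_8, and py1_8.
center_x_1 = 380
center_y_1 = 276
radius_1 = 52
px1_2 = 176
py1_2 = 296
px0_3 = 248
py0_3 = 52
px2_4 = 340
py2_4 = 312
center_x_5 = 68
center_y_5 = 380
radius_5 = 32
px0_6 = 264
py0_6 = 200
py0_7 = 160
px1_7 = 448
py1_7 = 256
px0_8 = 156
py0_8 = 52
px1_8 = 236
py1_8 = 180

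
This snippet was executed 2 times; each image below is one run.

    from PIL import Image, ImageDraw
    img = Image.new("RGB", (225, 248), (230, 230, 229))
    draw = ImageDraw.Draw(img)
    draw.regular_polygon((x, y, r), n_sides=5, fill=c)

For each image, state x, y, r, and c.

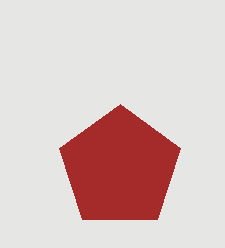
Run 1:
x = 120, y = 168, r = 64, c = 'brown'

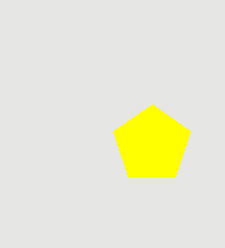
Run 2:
x = 152; y = 144; r = 40; c = 'yellow'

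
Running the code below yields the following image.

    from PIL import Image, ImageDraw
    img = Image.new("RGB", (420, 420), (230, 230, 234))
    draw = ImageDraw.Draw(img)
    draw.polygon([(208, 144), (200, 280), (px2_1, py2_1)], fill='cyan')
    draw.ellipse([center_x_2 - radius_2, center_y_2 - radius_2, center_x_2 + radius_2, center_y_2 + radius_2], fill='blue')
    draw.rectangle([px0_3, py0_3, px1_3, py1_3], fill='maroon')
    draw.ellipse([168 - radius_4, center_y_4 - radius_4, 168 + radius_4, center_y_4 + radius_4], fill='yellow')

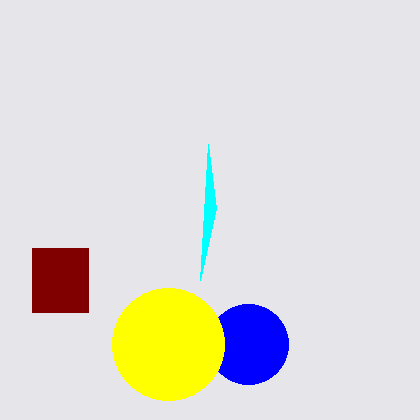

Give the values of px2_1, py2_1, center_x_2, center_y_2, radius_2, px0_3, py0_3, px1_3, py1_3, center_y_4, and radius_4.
px2_1 = 216
py2_1 = 208
center_x_2 = 248
center_y_2 = 344
radius_2 = 40
px0_3 = 32
py0_3 = 248
px1_3 = 88
py1_3 = 312
center_y_4 = 344
radius_4 = 56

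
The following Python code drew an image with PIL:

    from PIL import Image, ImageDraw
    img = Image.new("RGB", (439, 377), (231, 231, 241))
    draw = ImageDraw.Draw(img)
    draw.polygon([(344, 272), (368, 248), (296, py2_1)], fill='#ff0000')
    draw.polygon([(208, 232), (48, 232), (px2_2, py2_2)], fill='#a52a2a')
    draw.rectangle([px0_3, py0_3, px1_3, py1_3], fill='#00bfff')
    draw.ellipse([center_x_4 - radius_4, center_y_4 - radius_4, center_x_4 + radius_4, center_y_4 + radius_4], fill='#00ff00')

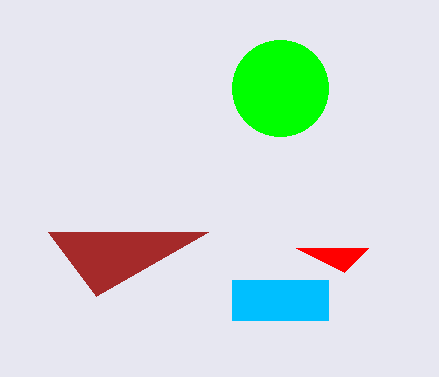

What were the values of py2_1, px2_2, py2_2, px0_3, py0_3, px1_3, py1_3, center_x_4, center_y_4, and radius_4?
py2_1 = 248
px2_2 = 96
py2_2 = 296
px0_3 = 232
py0_3 = 280
px1_3 = 328
py1_3 = 320
center_x_4 = 280
center_y_4 = 88
radius_4 = 48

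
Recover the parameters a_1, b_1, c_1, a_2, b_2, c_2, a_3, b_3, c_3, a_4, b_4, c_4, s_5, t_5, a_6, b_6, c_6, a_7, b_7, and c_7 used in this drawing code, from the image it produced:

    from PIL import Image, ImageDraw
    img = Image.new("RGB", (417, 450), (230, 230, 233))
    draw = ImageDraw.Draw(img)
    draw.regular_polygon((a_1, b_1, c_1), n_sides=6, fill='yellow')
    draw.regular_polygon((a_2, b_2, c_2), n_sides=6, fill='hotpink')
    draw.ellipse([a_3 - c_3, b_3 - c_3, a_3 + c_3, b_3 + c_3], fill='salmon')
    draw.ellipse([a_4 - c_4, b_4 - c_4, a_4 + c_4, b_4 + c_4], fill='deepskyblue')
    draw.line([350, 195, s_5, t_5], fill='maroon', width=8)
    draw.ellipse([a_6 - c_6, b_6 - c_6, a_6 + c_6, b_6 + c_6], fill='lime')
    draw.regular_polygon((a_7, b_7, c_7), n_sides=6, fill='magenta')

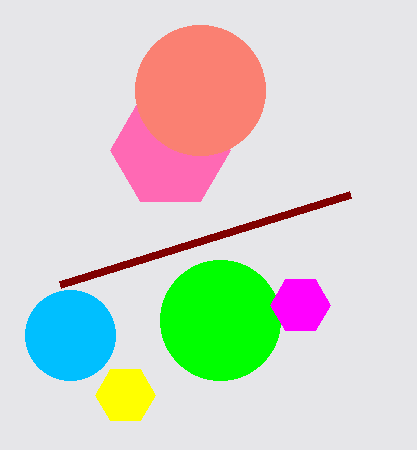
a_1 = 125, b_1 = 395, c_1 = 30, a_2 = 170, b_2 = 150, c_2 = 60, a_3 = 200, b_3 = 90, c_3 = 65, a_4 = 70, b_4 = 335, c_4 = 45, s_5 = 60, t_5 = 285, a_6 = 220, b_6 = 320, c_6 = 60, a_7 = 300, b_7 = 305, c_7 = 30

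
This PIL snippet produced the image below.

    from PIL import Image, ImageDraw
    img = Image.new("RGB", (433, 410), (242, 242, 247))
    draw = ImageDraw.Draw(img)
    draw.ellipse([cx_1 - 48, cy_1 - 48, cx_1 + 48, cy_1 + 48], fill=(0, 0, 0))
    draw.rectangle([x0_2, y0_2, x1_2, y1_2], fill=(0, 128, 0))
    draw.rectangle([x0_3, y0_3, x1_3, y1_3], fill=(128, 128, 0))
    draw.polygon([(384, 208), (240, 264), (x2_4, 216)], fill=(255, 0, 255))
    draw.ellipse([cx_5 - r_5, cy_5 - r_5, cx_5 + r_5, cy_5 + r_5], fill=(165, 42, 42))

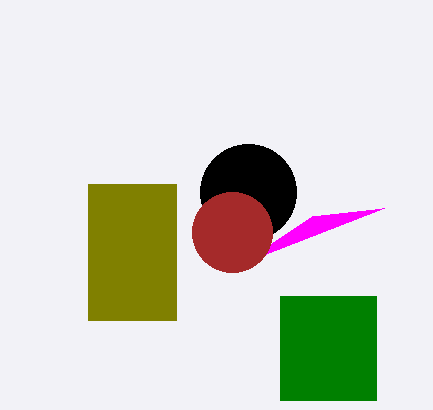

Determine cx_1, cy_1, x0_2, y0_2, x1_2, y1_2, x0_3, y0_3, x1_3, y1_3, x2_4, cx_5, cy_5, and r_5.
cx_1 = 248; cy_1 = 192; x0_2 = 280; y0_2 = 296; x1_2 = 376; y1_2 = 400; x0_3 = 88; y0_3 = 184; x1_3 = 176; y1_3 = 320; x2_4 = 312; cx_5 = 232; cy_5 = 232; r_5 = 40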